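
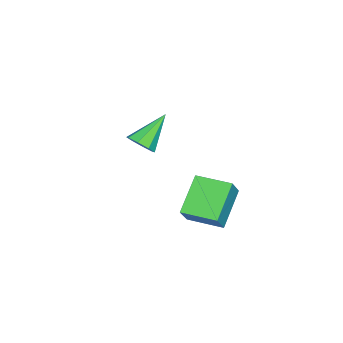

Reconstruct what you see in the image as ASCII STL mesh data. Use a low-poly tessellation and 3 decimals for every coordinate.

solid 
facet normal -0.803 0.022 0.596
outer loop
vertex 2.707 1.764 1.274
vertex 2.746 3.323 1.269
vertex 1.998 1.778 0.318
endloop
endfacet
facet normal -0.024 -1.000 0.003
outer loop
vertex 3.514 1.737 -0.809
vertex 2.707 1.764 1.274
vertex 1.998 1.778 0.318
endloop
endfacet
facet normal -0.802 0.021 0.596
outer loop
vertex 1.998 1.778 0.318
vertex 2.746 3.323 1.269
vertex 2.036 3.337 0.313
endloop
endfacet
facet normal -0.596 0.012 -0.803
outer loop
vertex 2.036 3.337 0.313
vertex 3.514 1.737 -0.809
vertex 1.998 1.778 0.318
endloop
endfacet
facet normal 0.596 -0.012 0.803
outer loop
vertex 2.707 1.764 1.274
vertex 4.262 3.282 0.142
vertex 2.746 3.323 1.269
endloop
endfacet
facet normal -0.024 -1.000 0.003
outer loop
vertex 4.224 1.723 0.147
vertex 2.707 1.764 1.274
vertex 3.514 1.737 -0.809
endloop
endfacet
facet normal 0.596 -0.012 0.803
outer loop
vertex 4.224 1.723 0.147
vertex 4.262 3.282 0.142
vertex 2.707 1.764 1.274
endloop
endfacet
facet normal 0.024 1.000 -0.004
outer loop
vertex 2.746 3.323 1.269
vertex 4.262 3.282 0.142
vertex 2.036 3.337 0.313
endloop
endfacet
facet normal -0.596 0.012 -0.803
outer loop
vertex 3.553 3.296 -0.814
vertex 3.514 1.737 -0.809
vertex 2.036 3.337 0.313
endloop
endfacet
facet normal 0.024 1.000 -0.003
outer loop
vertex 2.036 3.337 0.313
vertex 4.262 3.282 0.142
vertex 3.553 3.296 -0.814
endloop
endfacet
facet normal 0.802 -0.022 -0.596
outer loop
vertex 3.553 3.296 -0.814
vertex 4.224 1.723 0.147
vertex 3.514 1.737 -0.809
endloop
endfacet
facet normal 0.803 -0.021 -0.596
outer loop
vertex 4.262 3.282 0.142
vertex 4.224 1.723 0.147
vertex 3.553 3.296 -0.814
endloop
endfacet
facet normal 0.708 -0.312 -0.634
outer loop
vertex -0.758 -1.683 -0.504
vertex -1.187 -2.236 -0.711
vertex -1.086 -1.549 -0.936
endloop
endfacet
facet normal 0.133 0.971 0.200
outer loop
vertex -0.758 -1.683 -0.504
vertex -1.086 -1.549 -0.936
vertex -2.533 -1.644 0.491
endloop
endfacet
facet normal 0.710 -0.311 -0.632
outer loop
vertex -1.086 -1.549 -0.936
vertex -1.187 -2.236 -0.711
vertex -1.472 -1.818 -1.237
endloop
endfacet
facet normal -0.366 0.876 -0.313
outer loop
vertex -1.086 -1.549 -0.936
vertex -1.472 -1.818 -1.237
vertex -2.533 -1.644 0.491
endloop
endfacet
facet normal 0.709 -0.312 -0.632
outer loop
vertex -1.472 -1.818 -1.237
vertex -1.187 -2.236 -0.711
vertex -1.692 -2.332 -1.23
endloop
endfacet
facet normal -0.789 0.331 -0.518
outer loop
vertex -1.472 -1.818 -1.237
vertex -1.692 -2.332 -1.23
vertex -2.533 -1.644 0.491
endloop
endfacet
facet normal 0.709 -0.310 -0.633
outer loop
vertex -1.692 -2.332 -1.23
vertex -1.187 -2.236 -0.711
vertex -1.615 -2.79 -0.919
endloop
endfacet
facet normal -0.889 -0.350 -0.295
outer loop
vertex -1.692 -2.332 -1.23
vertex -1.615 -2.79 -0.919
vertex -2.533 -1.644 0.491
endloop
endfacet
facet normal 0.710 -0.311 -0.632
outer loop
vertex -1.615 -2.79 -0.919
vertex -1.187 -2.236 -0.711
vertex -1.288 -2.923 -0.486
endloop
endfacet
facet normal -0.607 -0.762 0.224
outer loop
vertex -1.615 -2.79 -0.919
vertex -1.288 -2.923 -0.486
vertex -2.533 -1.644 0.491
endloop
endfacet
facet normal 0.709 -0.311 -0.633
outer loop
vertex -1.288 -2.923 -0.486
vertex -1.187 -2.236 -0.711
vertex -0.901 -2.654 -0.185
endloop
endfacet
facet normal -0.108 -0.668 0.736
outer loop
vertex -1.288 -2.923 -0.486
vertex -0.901 -2.654 -0.185
vertex -2.533 -1.644 0.491
endloop
endfacet
facet normal 0.709 -0.312 -0.633
outer loop
vertex -0.901 -2.654 -0.185
vertex -1.187 -2.236 -0.711
vertex -0.682 -2.14 -0.193
endloop
endfacet
facet normal 0.316 -0.120 0.941
outer loop
vertex -0.901 -2.654 -0.185
vertex -0.682 -2.14 -0.193
vertex -2.533 -1.644 0.491
endloop
endfacet
facet normal 0.708 -0.313 -0.633
outer loop
vertex -0.682 -2.14 -0.193
vertex -1.187 -2.236 -0.711
vertex -0.758 -1.683 -0.504
endloop
endfacet
facet normal 0.415 0.558 0.719
outer loop
vertex -0.682 -2.14 -0.193
vertex -0.758 -1.683 -0.504
vertex -2.533 -1.644 0.491
endloop
endfacet

endsolid


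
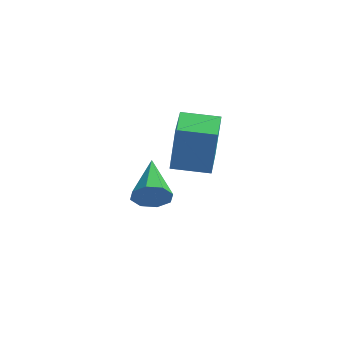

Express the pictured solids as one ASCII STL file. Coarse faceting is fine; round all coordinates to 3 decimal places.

solid 
facet normal -0.615 -0.782 0.101
outer loop
vertex -2.488 0.176 -3.112
vertex -3.48 0.952 -3.138
vertex -2.559 0.032 -4.664
endloop
endfacet
facet normal 0.788 -0.616 0.021
outer loop
vertex -1.84 0.948 -4.782
vertex -2.488 0.176 -3.112
vertex -2.559 0.032 -4.664
endloop
endfacet
facet normal -0.615 -0.782 0.101
outer loop
vertex -2.559 0.032 -4.664
vertex -3.48 0.952 -3.138
vertex -3.551 0.808 -4.69
endloop
endfacet
facet normal -0.046 -0.092 -0.995
outer loop
vertex -3.551 0.808 -4.69
vertex -1.84 0.948 -4.782
vertex -2.559 0.032 -4.664
endloop
endfacet
facet normal 0.046 0.092 0.995
outer loop
vertex -2.488 0.176 -3.112
vertex -2.761 1.868 -3.256
vertex -3.48 0.952 -3.138
endloop
endfacet
facet normal 0.788 -0.616 0.021
outer loop
vertex -1.769 1.092 -3.23
vertex -2.488 0.176 -3.112
vertex -1.84 0.948 -4.782
endloop
endfacet
facet normal 0.046 0.092 0.995
outer loop
vertex -1.769 1.092 -3.23
vertex -2.761 1.868 -3.256
vertex -2.488 0.176 -3.112
endloop
endfacet
facet normal -0.788 0.616 -0.021
outer loop
vertex -3.48 0.952 -3.138
vertex -2.761 1.868 -3.256
vertex -3.551 0.808 -4.69
endloop
endfacet
facet normal -0.046 -0.092 -0.995
outer loop
vertex -2.832 1.724 -4.808
vertex -1.84 0.948 -4.782
vertex -3.551 0.808 -4.69
endloop
endfacet
facet normal -0.788 0.616 -0.021
outer loop
vertex -3.551 0.808 -4.69
vertex -2.761 1.868 -3.256
vertex -2.832 1.724 -4.808
endloop
endfacet
facet normal 0.615 0.782 -0.101
outer loop
vertex -2.832 1.724 -4.808
vertex -1.769 1.092 -3.23
vertex -1.84 0.948 -4.782
endloop
endfacet
facet normal 0.615 0.782 -0.101
outer loop
vertex -2.761 1.868 -3.256
vertex -1.769 1.092 -3.23
vertex -2.832 1.724 -4.808
endloop
endfacet
facet normal 0.801 -0.493 -0.339
outer loop
vertex 0.447 -2.034 -3.021
vertex 0.153 -2.195 -3.482
vertex 0.483 -1.749 -3.35
endloop
endfacet
facet normal 0.291 0.707 0.644
outer loop
vertex 0.447 -2.034 -3.021
vertex 0.483 -1.749 -3.35
vertex -1.033 -1.465 -2.978
endloop
endfacet
facet normal 0.801 -0.492 -0.341
outer loop
vertex 0.483 -1.749 -3.35
vertex 0.153 -2.195 -3.482
vertex 0.325 -1.725 -3.756
endloop
endfacet
facet normal 0.181 0.983 -0.012
outer loop
vertex 0.483 -1.749 -3.35
vertex 0.325 -1.725 -3.756
vertex -1.033 -1.465 -2.978
endloop
endfacet
facet normal 0.801 -0.492 -0.341
outer loop
vertex 0.325 -1.725 -3.756
vertex 0.153 -2.195 -3.482
vertex 0.066 -1.977 -4.001
endloop
endfacet
facet normal -0.193 0.779 -0.597
outer loop
vertex 0.325 -1.725 -3.756
vertex 0.066 -1.977 -4.001
vertex -1.033 -1.465 -2.978
endloop
endfacet
facet normal 0.800 -0.493 -0.341
outer loop
vertex 0.066 -1.977 -4.001
vertex 0.153 -2.195 -3.482
vertex -0.142 -2.355 -3.942
endloop
endfacet
facet normal -0.609 0.216 -0.763
outer loop
vertex 0.066 -1.977 -4.001
vertex -0.142 -2.355 -3.942
vertex -1.033 -1.465 -2.978
endloop
endfacet
facet normal 0.800 -0.492 -0.342
outer loop
vertex -0.142 -2.355 -3.942
vertex 0.153 -2.195 -3.482
vertex -0.177 -2.64 -3.614
endloop
endfacet
facet normal -0.827 -0.377 -0.416
outer loop
vertex -0.142 -2.355 -3.942
vertex -0.177 -2.64 -3.614
vertex -1.033 -1.465 -2.978
endloop
endfacet
facet normal 0.801 -0.493 -0.341
outer loop
vertex -0.177 -2.64 -3.614
vertex 0.153 -2.195 -3.482
vertex -0.019 -2.664 -3.208
endloop
endfacet
facet normal -0.718 -0.653 0.241
outer loop
vertex -0.177 -2.64 -3.614
vertex -0.019 -2.664 -3.208
vertex -1.033 -1.465 -2.978
endloop
endfacet
facet normal 0.803 -0.492 -0.338
outer loop
vertex -0.019 -2.664 -3.208
vertex 0.153 -2.195 -3.482
vertex 0.239 -2.412 -2.962
endloop
endfacet
facet normal -0.345 -0.450 0.823
outer loop
vertex -0.019 -2.664 -3.208
vertex 0.239 -2.412 -2.962
vertex -1.033 -1.465 -2.978
endloop
endfacet
facet normal 0.801 -0.494 -0.338
outer loop
vertex 0.239 -2.412 -2.962
vertex 0.153 -2.195 -3.482
vertex 0.447 -2.034 -3.021
endloop
endfacet
facet normal 0.073 0.115 0.991
outer loop
vertex 0.239 -2.412 -2.962
vertex 0.447 -2.034 -3.021
vertex -1.033 -1.465 -2.978
endloop
endfacet

endsolid


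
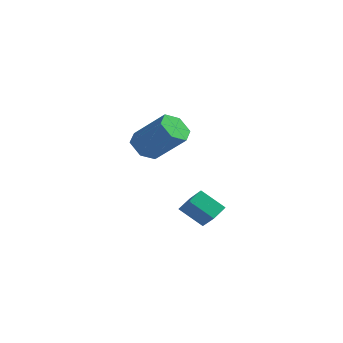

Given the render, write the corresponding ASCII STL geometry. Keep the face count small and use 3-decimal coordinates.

solid 
facet normal -0.743 -0.013 -0.669
outer loop
vertex -3.177 3.036 -1.548
vertex -3.79 3.135 -0.869
vertex -3.434 3.878 -1.279
endloop
endfacet
facet normal 0.608 0.404 -0.684
outer loop
vertex -3.177 3.036 -1.548
vertex -3.434 3.878 -1.279
vertex -1.557 3.066 -0.09
endloop
endfacet
facet normal 0.608 0.404 -0.683
outer loop
vertex -1.557 3.066 -0.09
vertex -3.434 3.878 -1.279
vertex -1.814 3.907 0.179
endloop
endfacet
facet normal 0.743 0.013 0.669
outer loop
vertex -1.557 3.066 -0.09
vertex -1.814 3.907 0.179
vertex -2.17 3.165 0.589
endloop
endfacet
facet normal -0.743 -0.014 -0.670
outer loop
vertex -3.434 3.878 -1.279
vertex -3.79 3.135 -0.869
vertex -4.047 3.977 -0.601
endloop
endfacet
facet normal 0.062 0.994 -0.089
outer loop
vertex -3.434 3.878 -1.279
vertex -4.047 3.977 -0.601
vertex -1.814 3.907 0.179
endloop
endfacet
facet normal 0.062 0.994 -0.089
outer loop
vertex -1.814 3.907 0.179
vertex -4.047 3.977 -0.601
vertex -2.427 4.006 0.858
endloop
endfacet
facet normal 0.743 0.013 0.669
outer loop
vertex -1.814 3.907 0.179
vertex -2.427 4.006 0.858
vertex -2.17 3.165 0.589
endloop
endfacet
facet normal -0.743 -0.014 -0.669
outer loop
vertex -4.047 3.977 -0.601
vertex -3.79 3.135 -0.869
vertex -4.403 3.234 -0.19
endloop
endfacet
facet normal -0.546 0.590 0.594
outer loop
vertex -4.047 3.977 -0.601
vertex -4.403 3.234 -0.19
vertex -2.427 4.006 0.858
endloop
endfacet
facet normal -0.546 0.590 0.594
outer loop
vertex -2.427 4.006 0.858
vertex -4.403 3.234 -0.19
vertex -2.783 3.264 1.268
endloop
endfacet
facet normal 0.743 0.013 0.669
outer loop
vertex -2.427 4.006 0.858
vertex -2.783 3.264 1.268
vertex -2.17 3.165 0.589
endloop
endfacet
facet normal -0.743 -0.013 -0.669
outer loop
vertex -4.403 3.234 -0.19
vertex -3.79 3.135 -0.869
vertex -4.146 2.393 -0.459
endloop
endfacet
facet normal -0.608 -0.404 0.684
outer loop
vertex -4.403 3.234 -0.19
vertex -4.146 2.393 -0.459
vertex -2.783 3.264 1.268
endloop
endfacet
facet normal -0.608 -0.404 0.684
outer loop
vertex -2.783 3.264 1.268
vertex -4.146 2.393 -0.459
vertex -2.526 2.422 0.999
endloop
endfacet
facet normal 0.743 0.013 0.669
outer loop
vertex -2.783 3.264 1.268
vertex -2.526 2.422 0.999
vertex -2.17 3.165 0.589
endloop
endfacet
facet normal -0.743 -0.013 -0.669
outer loop
vertex -4.146 2.393 -0.459
vertex -3.79 3.135 -0.869
vertex -3.533 2.294 -1.138
endloop
endfacet
facet normal -0.062 -0.994 0.089
outer loop
vertex -4.146 2.393 -0.459
vertex -3.533 2.294 -1.138
vertex -2.526 2.422 0.999
endloop
endfacet
facet normal -0.062 -0.994 0.089
outer loop
vertex -2.526 2.422 0.999
vertex -3.533 2.294 -1.138
vertex -1.913 2.323 0.321
endloop
endfacet
facet normal 0.743 0.014 0.670
outer loop
vertex -2.526 2.422 0.999
vertex -1.913 2.323 0.321
vertex -2.17 3.165 0.589
endloop
endfacet
facet normal -0.743 -0.013 -0.669
outer loop
vertex -3.533 2.294 -1.138
vertex -3.79 3.135 -0.869
vertex -3.177 3.036 -1.548
endloop
endfacet
facet normal 0.546 -0.590 -0.594
outer loop
vertex -3.533 2.294 -1.138
vertex -3.177 3.036 -1.548
vertex -1.913 2.323 0.321
endloop
endfacet
facet normal 0.546 -0.590 -0.594
outer loop
vertex -1.913 2.323 0.321
vertex -3.177 3.036 -1.548
vertex -1.557 3.066 -0.09
endloop
endfacet
facet normal 0.743 0.014 0.669
outer loop
vertex -1.913 2.323 0.321
vertex -1.557 3.066 -0.09
vertex -2.17 3.165 0.589
endloop
endfacet
facet normal -0.647 0.403 -0.647
outer loop
vertex 1.039 -2.369 -1.928
vertex 1.164 -1.57 -1.556
vertex 2.073 -2.121 -2.807
endloop
endfacet
facet normal -0.141 -0.897 -0.419
outer loop
vertex 2.856 -2.61 -2.024
vertex 1.039 -2.369 -1.928
vertex 2.073 -2.121 -2.807
endloop
endfacet
facet normal -0.646 0.404 -0.647
outer loop
vertex 2.073 -2.121 -2.807
vertex 1.164 -1.57 -1.556
vertex 2.199 -1.323 -2.435
endloop
endfacet
facet normal 0.749 0.179 -0.638
outer loop
vertex 2.199 -1.323 -2.435
vertex 2.856 -2.61 -2.024
vertex 2.073 -2.121 -2.807
endloop
endfacet
facet normal -0.749 -0.179 0.637
outer loop
vertex 1.039 -2.369 -1.928
vertex 1.947 -2.059 -0.773
vertex 1.164 -1.57 -1.556
endloop
endfacet
facet normal -0.141 -0.897 -0.418
outer loop
vertex 1.821 -2.857 -1.145
vertex 1.039 -2.369 -1.928
vertex 2.856 -2.61 -2.024
endloop
endfacet
facet normal -0.750 -0.179 0.637
outer loop
vertex 1.821 -2.857 -1.145
vertex 1.947 -2.059 -0.773
vertex 1.039 -2.369 -1.928
endloop
endfacet
facet normal 0.142 0.897 0.419
outer loop
vertex 1.164 -1.57 -1.556
vertex 1.947 -2.059 -0.773
vertex 2.199 -1.323 -2.435
endloop
endfacet
facet normal 0.750 0.179 -0.637
outer loop
vertex 2.981 -1.811 -1.652
vertex 2.856 -2.61 -2.024
vertex 2.199 -1.323 -2.435
endloop
endfacet
facet normal 0.141 0.897 0.419
outer loop
vertex 2.199 -1.323 -2.435
vertex 1.947 -2.059 -0.773
vertex 2.981 -1.811 -1.652
endloop
endfacet
facet normal 0.646 -0.403 0.648
outer loop
vertex 2.981 -1.811 -1.652
vertex 1.821 -2.857 -1.145
vertex 2.856 -2.61 -2.024
endloop
endfacet
facet normal 0.647 -0.404 0.647
outer loop
vertex 1.947 -2.059 -0.773
vertex 1.821 -2.857 -1.145
vertex 2.981 -1.811 -1.652
endloop
endfacet

endsolid


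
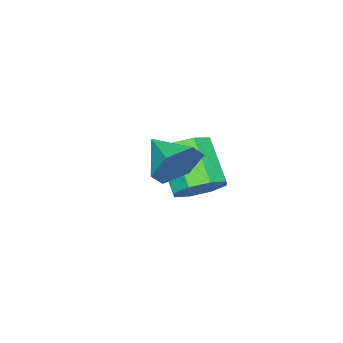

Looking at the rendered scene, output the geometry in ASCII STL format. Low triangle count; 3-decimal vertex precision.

solid 
facet normal 0.328 0.869 -0.370
outer loop
vertex 0.137 2.028 2.808
vertex -0.579 1.995 2.096
vertex -0.768 2.443 2.981
endloop
endfacet
facet normal 0.099 -0.192 0.977
outer loop
vertex 0.137 2.028 2.808
vertex -0.768 2.443 2.981
vertex -1.081 0.665 2.664
endloop
endfacet
facet normal 0.327 0.869 -0.370
outer loop
vertex -0.768 2.443 2.981
vertex -0.579 1.995 2.096
vertex -1.484 2.41 2.27
endloop
endfacet
facet normal -0.705 -0.002 0.710
outer loop
vertex -0.768 2.443 2.981
vertex -1.484 2.41 2.27
vertex -1.081 0.665 2.664
endloop
endfacet
facet normal 0.327 0.869 -0.371
outer loop
vertex -1.484 2.41 2.27
vertex -0.579 1.995 2.096
vertex -1.295 1.961 1.385
endloop
endfacet
facet normal -0.967 -0.242 -0.084
outer loop
vertex -1.484 2.41 2.27
vertex -1.295 1.961 1.385
vertex -1.081 0.665 2.664
endloop
endfacet
facet normal 0.327 0.869 -0.371
outer loop
vertex -1.295 1.961 1.385
vertex -0.579 1.995 2.096
vertex -0.391 1.546 1.211
endloop
endfacet
facet normal -0.425 -0.670 -0.608
outer loop
vertex -1.295 1.961 1.385
vertex -0.391 1.546 1.211
vertex -1.081 0.665 2.664
endloop
endfacet
facet normal 0.328 0.869 -0.371
outer loop
vertex -0.391 1.546 1.211
vertex -0.579 1.995 2.096
vertex 0.325 1.58 1.923
endloop
endfacet
facet normal 0.380 -0.860 -0.341
outer loop
vertex -0.391 1.546 1.211
vertex 0.325 1.58 1.923
vertex -1.081 0.665 2.664
endloop
endfacet
facet normal 0.328 0.869 -0.370
outer loop
vertex 0.325 1.58 1.923
vertex -0.579 1.995 2.096
vertex 0.137 2.028 2.808
endloop
endfacet
facet normal 0.642 -0.621 0.451
outer loop
vertex 0.325 1.58 1.923
vertex 0.137 2.028 2.808
vertex -1.081 0.665 2.664
endloop
endfacet
facet normal 0.412 0.591 -0.693
outer loop
vertex -2.697 1.056 -0.303
vertex -3.52 0.988 -0.85
vertex -3.2 1.599 -0.139
endloop
endfacet
facet normal 0.624 0.371 0.688
outer loop
vertex -2.697 1.056 -0.303
vertex -3.2 1.599 -0.139
vertex -3.517 -0.121 1.076
endloop
endfacet
facet normal 0.625 0.370 0.687
outer loop
vertex -3.517 -0.121 1.076
vertex -3.2 1.599 -0.139
vertex -4.02 0.422 1.241
endloop
endfacet
facet normal -0.412 -0.592 0.693
outer loop
vertex -3.517 -0.121 1.076
vertex -4.02 0.422 1.241
vertex -4.34 -0.188 0.53
endloop
endfacet
facet normal 0.412 0.591 -0.693
outer loop
vertex -3.2 1.599 -0.139
vertex -3.52 0.988 -0.85
vertex -3.89 1.784 -0.391
endloop
endfacet
facet normal -0.027 0.769 0.639
outer loop
vertex -3.2 1.599 -0.139
vertex -3.89 1.784 -0.391
vertex -4.02 0.422 1.241
endloop
endfacet
facet normal -0.028 0.769 0.639
outer loop
vertex -4.02 0.422 1.241
vertex -3.89 1.784 -0.391
vertex -4.71 0.607 0.988
endloop
endfacet
facet normal -0.413 -0.591 0.693
outer loop
vertex -4.02 0.422 1.241
vertex -4.71 0.607 0.988
vertex -4.34 -0.188 0.53
endloop
endfacet
facet normal 0.412 0.591 -0.693
outer loop
vertex -3.89 1.784 -0.391
vertex -3.52 0.988 -0.85
vertex -4.363 1.503 -0.912
endloop
endfacet
facet normal -0.664 0.716 0.216
outer loop
vertex -3.89 1.784 -0.391
vertex -4.363 1.503 -0.912
vertex -4.71 0.607 0.988
endloop
endfacet
facet normal -0.664 0.716 0.216
outer loop
vertex -4.71 0.607 0.988
vertex -4.363 1.503 -0.912
vertex -5.183 0.326 0.467
endloop
endfacet
facet normal -0.412 -0.591 0.693
outer loop
vertex -4.71 0.607 0.988
vertex -5.183 0.326 0.467
vertex -4.34 -0.188 0.53
endloop
endfacet
facet normal 0.412 0.591 -0.694
outer loop
vertex -4.363 1.503 -0.912
vertex -3.52 0.988 -0.85
vertex -4.343 0.921 -1.396
endloop
endfacet
facet normal -0.911 0.245 -0.332
outer loop
vertex -4.363 1.503 -0.912
vertex -4.343 0.921 -1.396
vertex -5.183 0.326 0.467
endloop
endfacet
facet normal -0.911 0.245 -0.332
outer loop
vertex -5.183 0.326 0.467
vertex -4.343 0.921 -1.396
vertex -5.163 -0.256 -0.017
endloop
endfacet
facet normal -0.412 -0.591 0.694
outer loop
vertex -5.183 0.326 0.467
vertex -5.163 -0.256 -0.017
vertex -4.34 -0.188 0.53
endloop
endfacet
facet normal 0.412 0.592 -0.693
outer loop
vertex -4.343 0.921 -1.396
vertex -3.52 0.988 -0.85
vertex -3.84 0.378 -1.561
endloop
endfacet
facet normal -0.625 -0.370 -0.687
outer loop
vertex -4.343 0.921 -1.396
vertex -3.84 0.378 -1.561
vertex -5.163 -0.256 -0.017
endloop
endfacet
facet normal -0.624 -0.371 -0.687
outer loop
vertex -5.163 -0.256 -0.017
vertex -3.84 0.378 -1.561
vertex -4.66 -0.799 -0.181
endloop
endfacet
facet normal -0.412 -0.591 0.693
outer loop
vertex -5.163 -0.256 -0.017
vertex -4.66 -0.799 -0.181
vertex -4.34 -0.188 0.53
endloop
endfacet
facet normal 0.413 0.591 -0.693
outer loop
vertex -3.84 0.378 -1.561
vertex -3.52 0.988 -0.85
vertex -3.15 0.193 -1.308
endloop
endfacet
facet normal 0.028 -0.769 -0.639
outer loop
vertex -3.84 0.378 -1.561
vertex -3.15 0.193 -1.308
vertex -4.66 -0.799 -0.181
endloop
endfacet
facet normal 0.028 -0.768 -0.639
outer loop
vertex -4.66 -0.799 -0.181
vertex -3.15 0.193 -1.308
vertex -3.97 -0.984 0.071
endloop
endfacet
facet normal -0.412 -0.591 0.693
outer loop
vertex -4.66 -0.799 -0.181
vertex -3.97 -0.984 0.071
vertex -4.34 -0.188 0.53
endloop
endfacet
facet normal 0.412 0.591 -0.693
outer loop
vertex -3.15 0.193 -1.308
vertex -3.52 0.988 -0.85
vertex -2.677 0.474 -0.787
endloop
endfacet
facet normal 0.664 -0.716 -0.216
outer loop
vertex -3.15 0.193 -1.308
vertex -2.677 0.474 -0.787
vertex -3.97 -0.984 0.071
endloop
endfacet
facet normal 0.664 -0.716 -0.216
outer loop
vertex -3.97 -0.984 0.071
vertex -2.677 0.474 -0.787
vertex -3.497 -0.703 0.592
endloop
endfacet
facet normal -0.412 -0.591 0.693
outer loop
vertex -3.97 -0.984 0.071
vertex -3.497 -0.703 0.592
vertex -4.34 -0.188 0.53
endloop
endfacet
facet normal 0.412 0.591 -0.694
outer loop
vertex -2.677 0.474 -0.787
vertex -3.52 0.988 -0.85
vertex -2.697 1.056 -0.303
endloop
endfacet
facet normal 0.911 -0.245 0.332
outer loop
vertex -2.677 0.474 -0.787
vertex -2.697 1.056 -0.303
vertex -3.497 -0.703 0.592
endloop
endfacet
facet normal 0.911 -0.245 0.332
outer loop
vertex -3.497 -0.703 0.592
vertex -2.697 1.056 -0.303
vertex -3.517 -0.121 1.076
endloop
endfacet
facet normal -0.412 -0.591 0.694
outer loop
vertex -3.497 -0.703 0.592
vertex -3.517 -0.121 1.076
vertex -4.34 -0.188 0.53
endloop
endfacet

endsolid


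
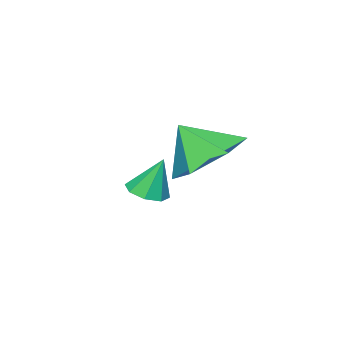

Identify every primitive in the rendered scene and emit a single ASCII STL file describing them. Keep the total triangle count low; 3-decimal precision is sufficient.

solid 
facet normal 0.170 -0.305 -0.937
outer loop
vertex -0.576 1.788 -2.101
vertex -1.026 1.472 -2.08
vertex -0.922 1.991 -2.23
endloop
endfacet
facet normal 0.424 0.874 0.238
outer loop
vertex -0.576 1.788 -2.101
vertex -0.922 1.991 -2.23
vertex -1.214 1.808 -1.04
endloop
endfacet
facet normal 0.168 -0.305 -0.938
outer loop
vertex -0.922 1.991 -2.23
vertex -1.026 1.472 -2.08
vertex -1.329 1.89 -2.27
endloop
endfacet
facet normal -0.248 0.965 0.088
outer loop
vertex -0.922 1.991 -2.23
vertex -1.329 1.89 -2.27
vertex -1.214 1.808 -1.04
endloop
endfacet
facet normal 0.171 -0.303 -0.938
outer loop
vertex -1.329 1.89 -2.27
vertex -1.026 1.472 -2.08
vertex -1.558 1.544 -2.2
endloop
endfacet
facet normal -0.818 0.564 0.114
outer loop
vertex -1.329 1.89 -2.27
vertex -1.558 1.544 -2.2
vertex -1.214 1.808 -1.04
endloop
endfacet
facet normal 0.171 -0.301 -0.938
outer loop
vertex -1.558 1.544 -2.2
vertex -1.026 1.472 -2.08
vertex -1.475 1.155 -2.06
endloop
endfacet
facet normal -0.949 -0.093 0.303
outer loop
vertex -1.558 1.544 -2.2
vertex -1.475 1.155 -2.06
vertex -1.214 1.808 -1.04
endloop
endfacet
facet normal 0.173 -0.304 -0.937
outer loop
vertex -1.475 1.155 -2.06
vertex -1.026 1.472 -2.08
vertex -1.13 0.953 -1.931
endloop
endfacet
facet normal -0.566 -0.621 0.542
outer loop
vertex -1.475 1.155 -2.06
vertex -1.13 0.953 -1.931
vertex -1.214 1.808 -1.04
endloop
endfacet
facet normal 0.170 -0.303 -0.938
outer loop
vertex -1.13 0.953 -1.931
vertex -1.026 1.472 -2.08
vertex -0.723 1.054 -1.89
endloop
endfacet
facet normal 0.107 -0.712 0.694
outer loop
vertex -1.13 0.953 -1.931
vertex -0.723 1.054 -1.89
vertex -1.214 1.808 -1.04
endloop
endfacet
facet normal 0.169 -0.304 -0.938
outer loop
vertex -0.723 1.054 -1.89
vertex -1.026 1.472 -2.08
vertex -0.494 1.4 -1.961
endloop
endfacet
facet normal 0.677 -0.311 0.667
outer loop
vertex -0.723 1.054 -1.89
vertex -0.494 1.4 -1.961
vertex -1.214 1.808 -1.04
endloop
endfacet
facet normal 0.169 -0.303 -0.938
outer loop
vertex -0.494 1.4 -1.961
vertex -1.026 1.472 -2.08
vertex -0.576 1.788 -2.101
endloop
endfacet
facet normal 0.808 0.344 0.479
outer loop
vertex -0.494 1.4 -1.961
vertex -0.576 1.788 -2.101
vertex -1.214 1.808 -1.04
endloop
endfacet
facet normal -0.233 0.571 -0.788
outer loop
vertex 0.556 4.102 -0.332
vertex -0.405 3.841 -0.237
vertex -0.056 4.646 0.243
endloop
endfacet
facet normal 0.745 0.152 0.649
outer loop
vertex 0.556 4.102 -0.332
vertex -0.056 4.646 0.243
vertex -0.135 3.179 0.677
endloop
endfacet
facet normal -0.233 0.571 -0.787
outer loop
vertex -0.056 4.646 0.243
vertex -0.405 3.841 -0.237
vertex -1.016 4.385 0.338
endloop
endfacet
facet normal 0.018 0.283 0.959
outer loop
vertex -0.056 4.646 0.243
vertex -1.016 4.385 0.338
vertex -0.135 3.179 0.677
endloop
endfacet
facet normal -0.233 0.571 -0.787
outer loop
vertex -1.016 4.385 0.338
vertex -0.405 3.841 -0.237
vertex -1.366 3.58 -0.142
endloop
endfacet
facet normal -0.588 -0.210 0.781
outer loop
vertex -1.016 4.385 0.338
vertex -1.366 3.58 -0.142
vertex -0.135 3.179 0.677
endloop
endfacet
facet normal -0.233 0.571 -0.788
outer loop
vertex -1.366 3.58 -0.142
vertex -0.405 3.841 -0.237
vertex -0.754 3.036 -0.717
endloop
endfacet
facet normal -0.467 -0.835 0.293
outer loop
vertex -1.366 3.58 -0.142
vertex -0.754 3.036 -0.717
vertex -0.135 3.179 0.677
endloop
endfacet
facet normal -0.232 0.570 -0.788
outer loop
vertex -0.754 3.036 -0.717
vertex -0.405 3.841 -0.237
vertex 0.206 3.297 -0.811
endloop
endfacet
facet normal 0.261 -0.965 -0.017
outer loop
vertex -0.754 3.036 -0.717
vertex 0.206 3.297 -0.811
vertex -0.135 3.179 0.677
endloop
endfacet
facet normal -0.233 0.570 -0.788
outer loop
vertex 0.206 3.297 -0.811
vertex -0.405 3.841 -0.237
vertex 0.556 4.102 -0.332
endloop
endfacet
facet normal 0.866 -0.473 0.161
outer loop
vertex 0.206 3.297 -0.811
vertex 0.556 4.102 -0.332
vertex -0.135 3.179 0.677
endloop
endfacet

endsolid


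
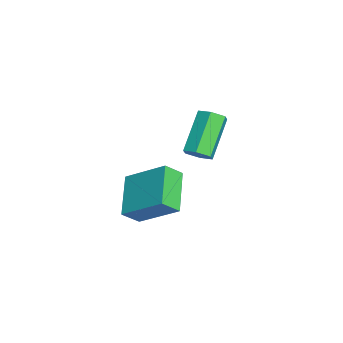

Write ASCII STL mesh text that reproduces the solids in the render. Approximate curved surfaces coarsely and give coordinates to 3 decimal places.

solid 
facet normal 0.661 -0.310 -0.683
outer loop
vertex 0.756 -1.037 0.59
vertex 0.351 -0.946 0.157
vertex 0.724 -0.504 0.317
endloop
endfacet
facet normal 0.749 0.337 0.571
outer loop
vertex 0.756 -1.037 0.59
vertex 0.724 -0.504 0.317
vertex -0.506 -0.445 1.896
endloop
endfacet
facet normal 0.748 0.338 0.570
outer loop
vertex -0.506 -0.445 1.896
vertex 0.724 -0.504 0.317
vertex -0.538 0.088 1.622
endloop
endfacet
facet normal -0.660 0.312 0.683
outer loop
vertex -0.506 -0.445 1.896
vertex -0.538 0.088 1.622
vertex -0.911 -0.354 1.463
endloop
endfacet
facet normal 0.660 -0.310 -0.684
outer loop
vertex 0.724 -0.504 0.317
vertex 0.351 -0.946 0.157
vertex 0.318 -0.413 -0.116
endloop
endfacet
facet normal 0.327 0.939 -0.109
outer loop
vertex 0.724 -0.504 0.317
vertex 0.318 -0.413 -0.116
vertex -0.538 0.088 1.622
endloop
endfacet
facet normal 0.327 0.939 -0.109
outer loop
vertex -0.538 0.088 1.622
vertex 0.318 -0.413 -0.116
vertex -0.944 0.179 1.189
endloop
endfacet
facet normal -0.660 0.311 0.684
outer loop
vertex -0.538 0.088 1.622
vertex -0.944 0.179 1.189
vertex -0.911 -0.354 1.463
endloop
endfacet
facet normal 0.661 -0.309 -0.683
outer loop
vertex 0.318 -0.413 -0.116
vertex 0.351 -0.946 0.157
vertex -0.054 -0.855 -0.276
endloop
endfacet
facet normal -0.421 0.601 -0.680
outer loop
vertex 0.318 -0.413 -0.116
vertex -0.054 -0.855 -0.276
vertex -0.944 0.179 1.189
endloop
endfacet
facet normal -0.422 0.600 -0.680
outer loop
vertex -0.944 0.179 1.189
vertex -0.054 -0.855 -0.276
vertex -1.316 -0.263 1.03
endloop
endfacet
facet normal -0.661 0.310 0.683
outer loop
vertex -0.944 0.179 1.189
vertex -1.316 -0.263 1.03
vertex -0.911 -0.354 1.463
endloop
endfacet
facet normal 0.660 -0.312 -0.683
outer loop
vertex -0.054 -0.855 -0.276
vertex 0.351 -0.946 0.157
vertex -0.022 -1.388 -0.002
endloop
endfacet
facet normal -0.749 -0.338 -0.570
outer loop
vertex -0.054 -0.855 -0.276
vertex -0.022 -1.388 -0.002
vertex -1.316 -0.263 1.03
endloop
endfacet
facet normal -0.749 -0.337 -0.571
outer loop
vertex -1.316 -0.263 1.03
vertex -0.022 -1.388 -0.002
vertex -1.284 -0.796 1.303
endloop
endfacet
facet normal -0.661 0.310 0.683
outer loop
vertex -1.316 -0.263 1.03
vertex -1.284 -0.796 1.303
vertex -0.911 -0.354 1.463
endloop
endfacet
facet normal 0.660 -0.311 -0.684
outer loop
vertex -0.022 -1.388 -0.002
vertex 0.351 -0.946 0.157
vertex 0.384 -1.479 0.431
endloop
endfacet
facet normal -0.327 -0.939 0.109
outer loop
vertex -0.022 -1.388 -0.002
vertex 0.384 -1.479 0.431
vertex -1.284 -0.796 1.303
endloop
endfacet
facet normal -0.327 -0.939 0.109
outer loop
vertex -1.284 -0.796 1.303
vertex 0.384 -1.479 0.431
vertex -0.878 -0.887 1.736
endloop
endfacet
facet normal -0.660 0.310 0.684
outer loop
vertex -1.284 -0.796 1.303
vertex -0.878 -0.887 1.736
vertex -0.911 -0.354 1.463
endloop
endfacet
facet normal 0.661 -0.310 -0.683
outer loop
vertex 0.384 -1.479 0.431
vertex 0.351 -0.946 0.157
vertex 0.756 -1.037 0.59
endloop
endfacet
facet normal 0.422 -0.600 0.680
outer loop
vertex 0.384 -1.479 0.431
vertex 0.756 -1.037 0.59
vertex -0.878 -0.887 1.736
endloop
endfacet
facet normal 0.421 -0.601 0.679
outer loop
vertex -0.878 -0.887 1.736
vertex 0.756 -1.037 0.59
vertex -0.506 -0.445 1.896
endloop
endfacet
facet normal -0.661 0.309 0.683
outer loop
vertex -0.878 -0.887 1.736
vertex -0.506 -0.445 1.896
vertex -0.911 -0.354 1.463
endloop
endfacet
facet normal -0.872 0.090 0.482
outer loop
vertex 2.354 -3.588 0.468
vertex 3.092 -2.208 1.546
vertex 2.085 -2.974 -0.133
endloop
endfacet
facet normal -0.388 -0.726 -0.568
outer loop
vertex 3.628 -3.132 -0.986
vertex 2.354 -3.588 0.468
vertex 2.085 -2.974 -0.133
endloop
endfacet
facet normal -0.872 0.089 0.482
outer loop
vertex 2.085 -2.974 -0.133
vertex 3.092 -2.208 1.546
vertex 2.823 -1.595 0.946
endloop
endfacet
facet normal -0.299 0.682 -0.667
outer loop
vertex 2.823 -1.595 0.946
vertex 3.628 -3.132 -0.986
vertex 2.085 -2.974 -0.133
endloop
endfacet
facet normal 0.299 -0.682 0.668
outer loop
vertex 2.354 -3.588 0.468
vertex 4.635 -2.366 0.693
vertex 3.092 -2.208 1.546
endloop
endfacet
facet normal -0.388 -0.726 -0.568
outer loop
vertex 3.897 -3.745 -0.386
vertex 2.354 -3.588 0.468
vertex 3.628 -3.132 -0.986
endloop
endfacet
facet normal 0.300 -0.682 0.667
outer loop
vertex 3.897 -3.745 -0.386
vertex 4.635 -2.366 0.693
vertex 2.354 -3.588 0.468
endloop
endfacet
facet normal 0.388 0.726 0.568
outer loop
vertex 3.092 -2.208 1.546
vertex 4.635 -2.366 0.693
vertex 2.823 -1.595 0.946
endloop
endfacet
facet normal -0.300 0.682 -0.667
outer loop
vertex 4.366 -1.752 0.092
vertex 3.628 -3.132 -0.986
vertex 2.823 -1.595 0.946
endloop
endfacet
facet normal 0.388 0.726 0.568
outer loop
vertex 2.823 -1.595 0.946
vertex 4.635 -2.366 0.693
vertex 4.366 -1.752 0.092
endloop
endfacet
facet normal 0.872 -0.089 -0.482
outer loop
vertex 4.366 -1.752 0.092
vertex 3.897 -3.745 -0.386
vertex 3.628 -3.132 -0.986
endloop
endfacet
facet normal 0.872 -0.090 -0.482
outer loop
vertex 4.635 -2.366 0.693
vertex 3.897 -3.745 -0.386
vertex 4.366 -1.752 0.092
endloop
endfacet

endsolid


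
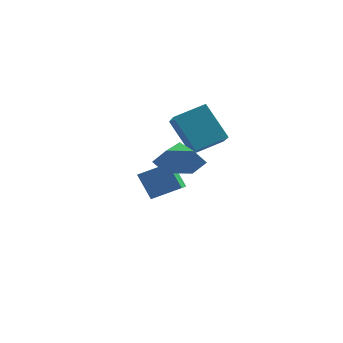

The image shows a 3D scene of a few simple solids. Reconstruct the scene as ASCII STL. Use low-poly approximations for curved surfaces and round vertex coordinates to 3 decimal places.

solid 
facet normal -0.507 0.356 0.785
outer loop
vertex -1.209 0.835 -0.546
vertex -1.343 2.189 -1.247
vertex -2.29 0.457 -1.072
endloop
endfacet
facet normal 0.086 -0.885 0.458
outer loop
vertex -1.657 0.011 -2.053
vertex -1.209 0.835 -0.546
vertex -2.29 0.457 -1.072
endloop
endfacet
facet normal -0.506 0.356 0.785
outer loop
vertex -2.29 0.457 -1.072
vertex -1.343 2.189 -1.247
vertex -2.424 1.81 -1.772
endloop
endfacet
facet normal -0.858 -0.301 -0.417
outer loop
vertex -2.424 1.81 -1.772
vertex -1.657 0.011 -2.053
vertex -2.29 0.457 -1.072
endloop
endfacet
facet normal 0.858 0.301 0.417
outer loop
vertex -1.209 0.835 -0.546
vertex -0.71 1.743 -2.228
vertex -1.343 2.189 -1.247
endloop
endfacet
facet normal 0.088 -0.885 0.458
outer loop
vertex -0.576 0.39 -1.528
vertex -1.209 0.835 -0.546
vertex -1.657 0.011 -2.053
endloop
endfacet
facet normal 0.858 0.301 0.417
outer loop
vertex -0.576 0.39 -1.528
vertex -0.71 1.743 -2.228
vertex -1.209 0.835 -0.546
endloop
endfacet
facet normal -0.087 0.884 -0.458
outer loop
vertex -1.343 2.189 -1.247
vertex -0.71 1.743 -2.228
vertex -2.424 1.81 -1.772
endloop
endfacet
facet normal -0.858 -0.301 -0.417
outer loop
vertex -1.791 1.365 -2.754
vertex -1.657 0.011 -2.053
vertex -2.424 1.81 -1.772
endloop
endfacet
facet normal -0.087 0.885 -0.457
outer loop
vertex -2.424 1.81 -1.772
vertex -0.71 1.743 -2.228
vertex -1.791 1.365 -2.754
endloop
endfacet
facet normal 0.506 -0.356 -0.785
outer loop
vertex -1.791 1.365 -2.754
vertex -0.576 0.39 -1.528
vertex -1.657 0.011 -2.053
endloop
endfacet
facet normal 0.507 -0.356 -0.785
outer loop
vertex -0.71 1.743 -2.228
vertex -0.576 0.39 -1.528
vertex -1.791 1.365 -2.754
endloop
endfacet
facet normal -0.564 0.364 0.742
outer loop
vertex -0.592 -0.912 2.898
vertex 0.447 -0.184 3.331
vertex -0.977 0.11 2.104
endloop
endfacet
facet normal -0.775 -0.543 -0.323
outer loop
vertex -0.007 -0.516 0.829
vertex -0.592 -0.912 2.898
vertex -0.977 0.11 2.104
endloop
endfacet
facet normal -0.564 0.364 0.742
outer loop
vertex -0.977 0.11 2.104
vertex 0.447 -0.184 3.331
vertex 0.062 0.838 2.537
endloop
endfacet
facet normal -0.285 0.757 -0.588
outer loop
vertex 0.062 0.838 2.537
vertex -0.007 -0.516 0.829
vertex -0.977 0.11 2.104
endloop
endfacet
facet normal 0.285 -0.757 0.588
outer loop
vertex -0.592 -0.912 2.898
vertex 1.417 -0.81 2.056
vertex 0.447 -0.184 3.331
endloop
endfacet
facet normal -0.775 -0.543 -0.323
outer loop
vertex 0.378 -1.538 1.623
vertex -0.592 -0.912 2.898
vertex -0.007 -0.516 0.829
endloop
endfacet
facet normal 0.285 -0.757 0.588
outer loop
vertex 0.378 -1.538 1.623
vertex 1.417 -0.81 2.056
vertex -0.592 -0.912 2.898
endloop
endfacet
facet normal 0.775 0.543 0.323
outer loop
vertex 0.447 -0.184 3.331
vertex 1.417 -0.81 2.056
vertex 0.062 0.838 2.537
endloop
endfacet
facet normal -0.285 0.757 -0.588
outer loop
vertex 1.032 0.212 1.262
vertex -0.007 -0.516 0.829
vertex 0.062 0.838 2.537
endloop
endfacet
facet normal 0.775 0.543 0.323
outer loop
vertex 0.062 0.838 2.537
vertex 1.417 -0.81 2.056
vertex 1.032 0.212 1.262
endloop
endfacet
facet normal 0.564 -0.364 -0.742
outer loop
vertex 1.032 0.212 1.262
vertex 0.378 -1.538 1.623
vertex -0.007 -0.516 0.829
endloop
endfacet
facet normal 0.564 -0.364 -0.742
outer loop
vertex 1.417 -0.81 2.056
vertex 0.378 -1.538 1.623
vertex 1.032 0.212 1.262
endloop
endfacet
facet normal 0.197 -0.893 -0.406
outer loop
vertex 0.763 -3.64 2.784
vertex 0.218 -3.426 2.049
vertex 1.134 -3.216 2.031
endloop
endfacet
facet normal 0.601 0.533 0.596
outer loop
vertex 0.763 -3.64 2.784
vertex 1.134 -3.216 2.031
vertex 0.002 -2.454 2.491
endloop
endfacet
facet normal 0.197 -0.892 -0.406
outer loop
vertex 1.134 -3.216 2.031
vertex 0.218 -3.426 2.049
vertex 0.588 -3.002 1.296
endloop
endfacet
facet normal 0.515 0.847 -0.136
outer loop
vertex 1.134 -3.216 2.031
vertex 0.588 -3.002 1.296
vertex 0.002 -2.454 2.491
endloop
endfacet
facet normal 0.197 -0.892 -0.406
outer loop
vertex 0.588 -3.002 1.296
vertex 0.218 -3.426 2.049
vertex -0.328 -3.212 1.314
endloop
endfacet
facet normal -0.204 0.848 -0.489
outer loop
vertex 0.588 -3.002 1.296
vertex -0.328 -3.212 1.314
vertex 0.002 -2.454 2.491
endloop
endfacet
facet normal 0.198 -0.892 -0.407
outer loop
vertex -0.328 -3.212 1.314
vertex 0.218 -3.426 2.049
vertex -0.698 -3.637 2.066
endloop
endfacet
facet normal -0.838 0.535 -0.110
outer loop
vertex -0.328 -3.212 1.314
vertex -0.698 -3.637 2.066
vertex 0.002 -2.454 2.491
endloop
endfacet
facet normal 0.198 -0.892 -0.406
outer loop
vertex -0.698 -3.637 2.066
vertex 0.218 -3.426 2.049
vertex -0.153 -3.851 2.801
endloop
endfacet
facet normal -0.751 0.221 0.622
outer loop
vertex -0.698 -3.637 2.066
vertex -0.153 -3.851 2.801
vertex 0.002 -2.454 2.491
endloop
endfacet
facet normal 0.198 -0.892 -0.406
outer loop
vertex -0.153 -3.851 2.801
vertex 0.218 -3.426 2.049
vertex 0.763 -3.64 2.784
endloop
endfacet
facet normal -0.033 0.220 0.975
outer loop
vertex -0.153 -3.851 2.801
vertex 0.763 -3.64 2.784
vertex 0.002 -2.454 2.491
endloop
endfacet

endsolid


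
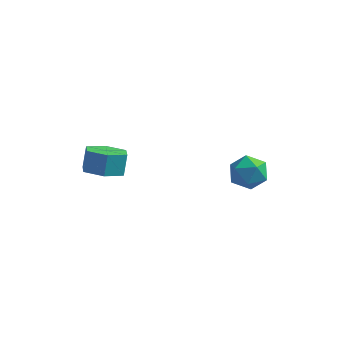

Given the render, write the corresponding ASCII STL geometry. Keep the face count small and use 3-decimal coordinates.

solid 
facet normal 0.066 0.822 0.566
outer loop
vertex 2.692 2.408 -0.652
vertex 2.693 1.817 0.206
vertex 3.592 2.064 -0.258
endloop
endfacet
facet normal 0.382 0.922 -0.067
outer loop
vertex 2.692 2.408 -0.652
vertex 3.592 2.064 -0.258
vertex 3.436 2.054 -1.287
endloop
endfacet
facet normal -0.105 0.811 -0.576
outer loop
vertex 2.692 2.408 -0.652
vertex 3.436 2.054 -1.287
vertex 2.441 1.802 -1.46
endloop
endfacet
facet normal -0.722 0.642 -0.257
outer loop
vertex 2.692 2.408 -0.652
vertex 2.441 1.802 -1.46
vertex 1.982 1.655 -0.537
endloop
endfacet
facet normal -0.616 0.649 0.448
outer loop
vertex 2.692 2.408 -0.652
vertex 1.982 1.655 -0.537
vertex 2.693 1.817 0.206
endloop
endfacet
facet normal 0.892 0.430 -0.139
outer loop
vertex 3.436 2.054 -1.287
vertex 3.592 2.064 -0.258
vertex 3.898 1.245 -0.823
endloop
endfacet
facet normal 0.383 0.267 0.884
outer loop
vertex 3.592 2.064 -0.258
vertex 2.693 1.817 0.206
vertex 3.439 1.098 0.1
endloop
endfacet
facet normal -0.721 -0.014 0.693
outer loop
vertex 2.693 1.817 0.206
vertex 1.982 1.655 -0.537
vertex 2.444 0.846 -0.073
endloop
endfacet
facet normal -0.894 -0.025 -0.448
outer loop
vertex 1.982 1.655 -0.537
vertex 2.441 1.802 -1.46
vertex 2.288 0.836 -1.102
endloop
endfacet
facet normal 0.104 0.250 -0.963
outer loop
vertex 2.441 1.802 -1.46
vertex 3.436 2.054 -1.287
vertex 3.187 1.083 -1.566
endloop
endfacet
facet normal 0.722 -0.642 0.257
outer loop
vertex 3.188 0.492 -0.708
vertex 3.898 1.245 -0.823
vertex 3.439 1.098 0.1
endloop
endfacet
facet normal 0.105 -0.811 0.576
outer loop
vertex 3.188 0.492 -0.708
vertex 3.439 1.098 0.1
vertex 2.444 0.846 -0.073
endloop
endfacet
facet normal -0.382 -0.922 0.067
outer loop
vertex 3.188 0.492 -0.708
vertex 2.444 0.846 -0.073
vertex 2.288 0.836 -1.102
endloop
endfacet
facet normal -0.066 -0.822 -0.566
outer loop
vertex 3.188 0.492 -0.708
vertex 2.288 0.836 -1.102
vertex 3.187 1.083 -1.566
endloop
endfacet
facet normal 0.616 -0.649 -0.448
outer loop
vertex 3.188 0.492 -0.708
vertex 3.187 1.083 -1.566
vertex 3.898 1.245 -0.823
endloop
endfacet
facet normal 0.894 0.025 0.448
outer loop
vertex 3.439 1.098 0.1
vertex 3.898 1.245 -0.823
vertex 3.592 2.064 -0.258
endloop
endfacet
facet normal -0.104 -0.250 0.963
outer loop
vertex 2.444 0.846 -0.073
vertex 3.439 1.098 0.1
vertex 2.693 1.817 0.206
endloop
endfacet
facet normal -0.892 -0.430 0.139
outer loop
vertex 2.288 0.836 -1.102
vertex 2.444 0.846 -0.073
vertex 1.982 1.655 -0.537
endloop
endfacet
facet normal -0.383 -0.267 -0.884
outer loop
vertex 3.187 1.083 -1.566
vertex 2.288 0.836 -1.102
vertex 2.441 1.802 -1.46
endloop
endfacet
facet normal 0.721 0.014 -0.693
outer loop
vertex 3.898 1.245 -0.823
vertex 3.187 1.083 -1.566
vertex 3.436 2.054 -1.287
endloop
endfacet
facet normal 0.011 -0.450 -0.893
outer loop
vertex -1.695 -2.699 1.109
vertex -2.743 -2.564 1.028
vertex -2.083 -1.82 0.661
endloop
endfacet
facet normal 0.931 0.331 -0.156
outer loop
vertex -1.695 -2.699 1.109
vertex -2.083 -1.82 0.661
vertex -1.708 -2.171 2.154
endloop
endfacet
facet normal 0.930 0.332 -0.156
outer loop
vertex -1.708 -2.171 2.154
vertex -2.083 -1.82 0.661
vertex -2.096 -1.293 1.705
endloop
endfacet
facet normal -0.012 0.451 0.892
outer loop
vertex -1.708 -2.171 2.154
vertex -2.096 -1.293 1.705
vertex -2.757 -2.036 2.072
endloop
endfacet
facet normal 0.012 -0.451 -0.893
outer loop
vertex -2.083 -1.82 0.661
vertex -2.743 -2.564 1.028
vertex -3.131 -1.685 0.579
endloop
endfacet
facet normal 0.149 0.884 -0.444
outer loop
vertex -2.083 -1.82 0.661
vertex -3.131 -1.685 0.579
vertex -2.096 -1.293 1.705
endloop
endfacet
facet normal 0.148 0.884 -0.444
outer loop
vertex -2.096 -1.293 1.705
vertex -3.131 -1.685 0.579
vertex -3.145 -1.158 1.623
endloop
endfacet
facet normal -0.012 0.451 0.892
outer loop
vertex -2.096 -1.293 1.705
vertex -3.145 -1.158 1.623
vertex -2.757 -2.036 2.072
endloop
endfacet
facet normal 0.012 -0.451 -0.893
outer loop
vertex -3.131 -1.685 0.579
vertex -2.743 -2.564 1.028
vertex -3.792 -2.429 0.946
endloop
endfacet
facet normal -0.782 0.552 -0.289
outer loop
vertex -3.131 -1.685 0.579
vertex -3.792 -2.429 0.946
vertex -3.145 -1.158 1.623
endloop
endfacet
facet normal -0.782 0.552 -0.289
outer loop
vertex -3.145 -1.158 1.623
vertex -3.792 -2.429 0.946
vertex -3.805 -1.901 1.991
endloop
endfacet
facet normal -0.011 0.451 0.892
outer loop
vertex -3.145 -1.158 1.623
vertex -3.805 -1.901 1.991
vertex -2.757 -2.036 2.072
endloop
endfacet
facet normal 0.012 -0.451 -0.892
outer loop
vertex -3.792 -2.429 0.946
vertex -2.743 -2.564 1.028
vertex -3.404 -3.307 1.395
endloop
endfacet
facet normal -0.930 -0.331 0.156
outer loop
vertex -3.792 -2.429 0.946
vertex -3.404 -3.307 1.395
vertex -3.805 -1.901 1.991
endloop
endfacet
facet normal -0.931 -0.331 0.156
outer loop
vertex -3.805 -1.901 1.991
vertex -3.404 -3.307 1.395
vertex -3.417 -2.78 2.439
endloop
endfacet
facet normal -0.011 0.450 0.893
outer loop
vertex -3.805 -1.901 1.991
vertex -3.417 -2.78 2.439
vertex -2.757 -2.036 2.072
endloop
endfacet
facet normal 0.012 -0.451 -0.892
outer loop
vertex -3.404 -3.307 1.395
vertex -2.743 -2.564 1.028
vertex -2.355 -3.442 1.477
endloop
endfacet
facet normal -0.148 -0.884 0.444
outer loop
vertex -3.404 -3.307 1.395
vertex -2.355 -3.442 1.477
vertex -3.417 -2.78 2.439
endloop
endfacet
facet normal -0.149 -0.884 0.444
outer loop
vertex -3.417 -2.78 2.439
vertex -2.355 -3.442 1.477
vertex -2.369 -2.915 2.521
endloop
endfacet
facet normal -0.012 0.451 0.893
outer loop
vertex -3.417 -2.78 2.439
vertex -2.369 -2.915 2.521
vertex -2.757 -2.036 2.072
endloop
endfacet
facet normal 0.011 -0.451 -0.892
outer loop
vertex -2.355 -3.442 1.477
vertex -2.743 -2.564 1.028
vertex -1.695 -2.699 1.109
endloop
endfacet
facet normal 0.782 -0.552 0.289
outer loop
vertex -2.355 -3.442 1.477
vertex -1.695 -2.699 1.109
vertex -2.369 -2.915 2.521
endloop
endfacet
facet normal 0.782 -0.552 0.289
outer loop
vertex -2.369 -2.915 2.521
vertex -1.695 -2.699 1.109
vertex -1.708 -2.171 2.154
endloop
endfacet
facet normal -0.012 0.451 0.893
outer loop
vertex -2.369 -2.915 2.521
vertex -1.708 -2.171 2.154
vertex -2.757 -2.036 2.072
endloop
endfacet

endsolid


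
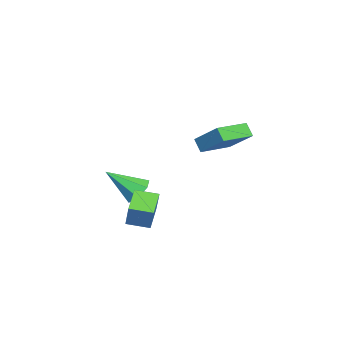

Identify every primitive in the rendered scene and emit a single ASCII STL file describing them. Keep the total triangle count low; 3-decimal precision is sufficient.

solid 
facet normal -0.173 0.732 -0.659
outer loop
vertex -0.933 -2.072 -3.554
vertex -1.559 -1.756 -3.039
vertex -0.711 -1.561 -3.045
endloop
endfacet
facet normal 0.940 -0.332 -0.077
outer loop
vertex -0.933 -2.072 -3.554
vertex -0.711 -1.561 -3.045
vertex -1.201 -3.264 -1.681
endloop
endfacet
facet normal -0.173 0.732 -0.659
outer loop
vertex -0.711 -1.561 -3.045
vertex -1.559 -1.756 -3.039
vertex -1.128 -1.197 -2.531
endloop
endfacet
facet normal 0.824 0.190 0.534
outer loop
vertex -0.711 -1.561 -3.045
vertex -1.128 -1.197 -2.531
vertex -1.201 -3.264 -1.681
endloop
endfacet
facet normal -0.174 0.732 -0.658
outer loop
vertex -1.128 -1.197 -2.531
vertex -1.559 -1.756 -3.039
vertex -1.869 -1.254 -2.399
endloop
endfacet
facet normal 0.135 0.373 0.918
outer loop
vertex -1.128 -1.197 -2.531
vertex -1.869 -1.254 -2.399
vertex -1.201 -3.264 -1.681
endloop
endfacet
facet normal -0.174 0.732 -0.659
outer loop
vertex -1.869 -1.254 -2.399
vertex -1.559 -1.756 -3.039
vertex -2.377 -1.69 -2.749
endloop
endfacet
facet normal -0.610 0.079 0.788
outer loop
vertex -1.869 -1.254 -2.399
vertex -2.377 -1.69 -2.749
vertex -1.201 -3.264 -1.681
endloop
endfacet
facet normal -0.174 0.732 -0.658
outer loop
vertex -2.377 -1.69 -2.749
vertex -1.559 -1.756 -3.039
vertex -2.269 -2.175 -3.317
endloop
endfacet
facet normal -0.849 -0.471 0.241
outer loop
vertex -2.377 -1.69 -2.749
vertex -2.269 -2.175 -3.317
vertex -1.201 -3.264 -1.681
endloop
endfacet
facet normal -0.174 0.732 -0.659
outer loop
vertex -2.269 -2.175 -3.317
vertex -1.559 -1.756 -3.039
vertex -1.626 -2.345 -3.675
endloop
endfacet
facet normal -0.401 -0.861 -0.312
outer loop
vertex -2.269 -2.175 -3.317
vertex -1.626 -2.345 -3.675
vertex -1.201 -3.264 -1.681
endloop
endfacet
facet normal -0.173 0.732 -0.659
outer loop
vertex -1.626 -2.345 -3.675
vertex -1.559 -1.756 -3.039
vertex -0.933 -2.072 -3.554
endloop
endfacet
facet normal 0.394 -0.800 -0.453
outer loop
vertex -1.626 -2.345 -3.675
vertex -0.933 -2.072 -3.554
vertex -1.201 -3.264 -1.681
endloop
endfacet
facet normal -0.451 -0.444 0.774
outer loop
vertex 3.634 2.997 3.812
vertex 2.257 4.097 3.64
vertex 2.841 1.828 2.679
endloop
endfacet
facet normal 0.777 -0.622 0.098
outer loop
vertex 3.203 2.183 2.06
vertex 3.634 2.997 3.812
vertex 2.841 1.828 2.679
endloop
endfacet
facet normal -0.452 -0.444 0.774
outer loop
vertex 2.841 1.828 2.679
vertex 2.257 4.097 3.64
vertex 1.465 2.928 2.507
endloop
endfacet
facet normal -0.438 -0.645 -0.626
outer loop
vertex 1.465 2.928 2.507
vertex 3.203 2.183 2.06
vertex 2.841 1.828 2.679
endloop
endfacet
facet normal 0.437 0.646 0.626
outer loop
vertex 3.634 2.997 3.812
vertex 2.619 4.452 3.021
vertex 2.257 4.097 3.64
endloop
endfacet
facet normal 0.778 -0.621 0.097
outer loop
vertex 3.995 3.352 3.193
vertex 3.634 2.997 3.812
vertex 3.203 2.183 2.06
endloop
endfacet
facet normal 0.438 0.646 0.626
outer loop
vertex 3.995 3.352 3.193
vertex 2.619 4.452 3.021
vertex 3.634 2.997 3.812
endloop
endfacet
facet normal -0.777 0.622 -0.098
outer loop
vertex 2.257 4.097 3.64
vertex 2.619 4.452 3.021
vertex 1.465 2.928 2.507
endloop
endfacet
facet normal -0.438 -0.646 -0.626
outer loop
vertex 1.826 3.283 1.888
vertex 3.203 2.183 2.06
vertex 1.465 2.928 2.507
endloop
endfacet
facet normal -0.777 0.621 -0.097
outer loop
vertex 1.465 2.928 2.507
vertex 2.619 4.452 3.021
vertex 1.826 3.283 1.888
endloop
endfacet
facet normal 0.451 0.444 -0.774
outer loop
vertex 1.826 3.283 1.888
vertex 3.995 3.352 3.193
vertex 3.203 2.183 2.06
endloop
endfacet
facet normal 0.452 0.444 -0.774
outer loop
vertex 2.619 4.452 3.021
vertex 3.995 3.352 3.193
vertex 1.826 3.283 1.888
endloop
endfacet
facet normal -0.910 0.000 0.414
outer loop
vertex 0.674 -1.426 -1.868
vertex 0.579 -0.248 -2.078
vertex 0.073 -1.71 -3.19
endloop
endfacet
facet normal 0.078 -0.981 0.175
outer loop
vertex 1.421 -1.712 -3.802
vertex 0.674 -1.426 -1.868
vertex 0.073 -1.71 -3.19
endloop
endfacet
facet normal -0.911 0.001 0.413
outer loop
vertex 0.073 -1.71 -3.19
vertex 0.579 -0.248 -2.078
vertex -0.021 -0.533 -3.401
endloop
endfacet
facet normal -0.406 -0.193 -0.893
outer loop
vertex -0.021 -0.533 -3.401
vertex 1.421 -1.712 -3.802
vertex 0.073 -1.71 -3.19
endloop
endfacet
facet normal 0.406 0.192 0.893
outer loop
vertex 0.674 -1.426 -1.868
vertex 1.927 -0.25 -2.69
vertex 0.579 -0.248 -2.078
endloop
endfacet
facet normal 0.079 -0.981 0.176
outer loop
vertex 2.021 -1.427 -2.479
vertex 0.674 -1.426 -1.868
vertex 1.421 -1.712 -3.802
endloop
endfacet
facet normal 0.405 0.193 0.894
outer loop
vertex 2.021 -1.427 -2.479
vertex 1.927 -0.25 -2.69
vertex 0.674 -1.426 -1.868
endloop
endfacet
facet normal -0.078 0.981 -0.176
outer loop
vertex 0.579 -0.248 -2.078
vertex 1.927 -0.25 -2.69
vertex -0.021 -0.533 -3.401
endloop
endfacet
facet normal -0.406 -0.192 -0.894
outer loop
vertex 1.326 -0.534 -4.012
vertex 1.421 -1.712 -3.802
vertex -0.021 -0.533 -3.401
endloop
endfacet
facet normal -0.079 0.981 -0.175
outer loop
vertex -0.021 -0.533 -3.401
vertex 1.927 -0.25 -2.69
vertex 1.326 -0.534 -4.012
endloop
endfacet
facet normal 0.911 -0.000 -0.413
outer loop
vertex 1.326 -0.534 -4.012
vertex 2.021 -1.427 -2.479
vertex 1.421 -1.712 -3.802
endloop
endfacet
facet normal 0.910 -0.001 -0.414
outer loop
vertex 1.927 -0.25 -2.69
vertex 2.021 -1.427 -2.479
vertex 1.326 -0.534 -4.012
endloop
endfacet

endsolid


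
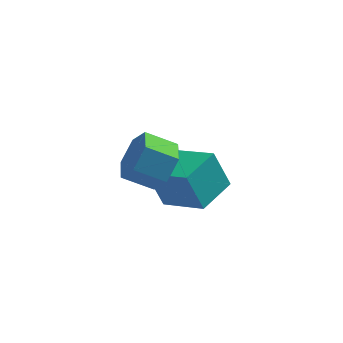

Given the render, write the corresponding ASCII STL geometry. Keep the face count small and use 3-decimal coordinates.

solid 
facet normal 0.864 -0.123 -0.488
outer loop
vertex 3.28 0.955 -0.156
vertex 2.897 0.473 -0.713
vertex 2.944 1.293 -0.836
endloop
endfacet
facet normal 0.299 0.905 0.302
outer loop
vertex 3.28 0.955 -0.156
vertex 2.944 1.293 -0.836
vertex 2.346 1.088 0.37
endloop
endfacet
facet normal 0.300 0.905 0.302
outer loop
vertex 2.346 1.088 0.37
vertex 2.944 1.293 -0.836
vertex 2.011 1.426 -0.309
endloop
endfacet
facet normal -0.864 0.123 0.488
outer loop
vertex 2.346 1.088 0.37
vertex 2.011 1.426 -0.309
vertex 1.963 0.607 -0.187
endloop
endfacet
facet normal 0.865 -0.123 -0.487
outer loop
vertex 2.944 1.293 -0.836
vertex 2.897 0.473 -0.713
vertex 2.562 0.811 -1.393
endloop
endfacet
facet normal -0.201 0.805 -0.559
outer loop
vertex 2.944 1.293 -0.836
vertex 2.562 0.811 -1.393
vertex 2.011 1.426 -0.309
endloop
endfacet
facet normal -0.199 0.806 -0.558
outer loop
vertex 2.011 1.426 -0.309
vertex 2.562 0.811 -1.393
vertex 1.628 0.945 -0.867
endloop
endfacet
facet normal -0.865 0.123 0.487
outer loop
vertex 2.011 1.426 -0.309
vertex 1.628 0.945 -0.867
vertex 1.963 0.607 -0.187
endloop
endfacet
facet normal 0.864 -0.124 -0.487
outer loop
vertex 2.562 0.811 -1.393
vertex 2.897 0.473 -0.713
vertex 2.514 -0.008 -1.27
endloop
endfacet
facet normal -0.499 -0.100 -0.861
outer loop
vertex 2.562 0.811 -1.393
vertex 2.514 -0.008 -1.27
vertex 1.628 0.945 -0.867
endloop
endfacet
facet normal -0.499 -0.100 -0.861
outer loop
vertex 1.628 0.945 -0.867
vertex 2.514 -0.008 -1.27
vertex 1.58 0.125 -0.744
endloop
endfacet
facet normal -0.864 0.124 0.487
outer loop
vertex 1.628 0.945 -0.867
vertex 1.58 0.125 -0.744
vertex 1.963 0.607 -0.187
endloop
endfacet
facet normal 0.864 -0.123 -0.488
outer loop
vertex 2.514 -0.008 -1.27
vertex 2.897 0.473 -0.713
vertex 2.849 -0.346 -0.591
endloop
endfacet
facet normal -0.299 -0.905 -0.303
outer loop
vertex 2.514 -0.008 -1.27
vertex 2.849 -0.346 -0.591
vertex 1.58 0.125 -0.744
endloop
endfacet
facet normal -0.300 -0.905 -0.302
outer loop
vertex 1.58 0.125 -0.744
vertex 2.849 -0.346 -0.591
vertex 1.916 -0.213 -0.064
endloop
endfacet
facet normal -0.864 0.123 0.488
outer loop
vertex 1.58 0.125 -0.744
vertex 1.916 -0.213 -0.064
vertex 1.963 0.607 -0.187
endloop
endfacet
facet normal 0.865 -0.123 -0.487
outer loop
vertex 2.849 -0.346 -0.591
vertex 2.897 0.473 -0.713
vertex 3.232 0.135 -0.033
endloop
endfacet
facet normal 0.200 -0.806 0.557
outer loop
vertex 2.849 -0.346 -0.591
vertex 3.232 0.135 -0.033
vertex 1.916 -0.213 -0.064
endloop
endfacet
facet normal 0.200 -0.805 0.559
outer loop
vertex 1.916 -0.213 -0.064
vertex 3.232 0.135 -0.033
vertex 2.298 0.269 0.493
endloop
endfacet
facet normal -0.865 0.123 0.487
outer loop
vertex 1.916 -0.213 -0.064
vertex 2.298 0.269 0.493
vertex 1.963 0.607 -0.187
endloop
endfacet
facet normal 0.864 -0.124 -0.487
outer loop
vertex 3.232 0.135 -0.033
vertex 2.897 0.473 -0.713
vertex 3.28 0.955 -0.156
endloop
endfacet
facet normal 0.499 0.100 0.861
outer loop
vertex 3.232 0.135 -0.033
vertex 3.28 0.955 -0.156
vertex 2.298 0.269 0.493
endloop
endfacet
facet normal 0.499 0.100 0.861
outer loop
vertex 2.298 0.269 0.493
vertex 3.28 0.955 -0.156
vertex 2.346 1.088 0.37
endloop
endfacet
facet normal -0.864 0.124 0.487
outer loop
vertex 2.298 0.269 0.493
vertex 2.346 1.088 0.37
vertex 1.963 0.607 -0.187
endloop
endfacet
facet normal -0.654 -0.756 -0.033
outer loop
vertex 3.585 1.581 -2.484
vertex 2.47 2.579 -3.225
vertex 4.068 1.216 -3.702
endloop
endfacet
facet normal 0.668 -0.598 0.444
outer loop
vertex 4.99 2.281 -3.655
vertex 3.585 1.581 -2.484
vertex 4.068 1.216 -3.702
endloop
endfacet
facet normal -0.654 -0.756 -0.032
outer loop
vertex 4.068 1.216 -3.702
vertex 2.47 2.579 -3.225
vertex 2.952 2.214 -4.443
endloop
endfacet
facet normal 0.355 -0.268 -0.896
outer loop
vertex 2.952 2.214 -4.443
vertex 4.99 2.281 -3.655
vertex 4.068 1.216 -3.702
endloop
endfacet
facet normal -0.355 0.268 0.896
outer loop
vertex 3.585 1.581 -2.484
vertex 3.392 3.644 -3.178
vertex 2.47 2.579 -3.225
endloop
endfacet
facet normal 0.668 -0.598 0.443
outer loop
vertex 4.508 2.646 -2.437
vertex 3.585 1.581 -2.484
vertex 4.99 2.281 -3.655
endloop
endfacet
facet normal -0.355 0.268 0.896
outer loop
vertex 4.508 2.646 -2.437
vertex 3.392 3.644 -3.178
vertex 3.585 1.581 -2.484
endloop
endfacet
facet normal -0.668 0.598 -0.443
outer loop
vertex 2.47 2.579 -3.225
vertex 3.392 3.644 -3.178
vertex 2.952 2.214 -4.443
endloop
endfacet
facet normal 0.355 -0.268 -0.896
outer loop
vertex 3.875 3.279 -4.396
vertex 4.99 2.281 -3.655
vertex 2.952 2.214 -4.443
endloop
endfacet
facet normal -0.667 0.598 -0.444
outer loop
vertex 2.952 2.214 -4.443
vertex 3.392 3.644 -3.178
vertex 3.875 3.279 -4.396
endloop
endfacet
facet normal 0.654 0.755 0.033
outer loop
vertex 3.875 3.279 -4.396
vertex 4.508 2.646 -2.437
vertex 4.99 2.281 -3.655
endloop
endfacet
facet normal 0.654 0.756 0.033
outer loop
vertex 3.392 3.644 -3.178
vertex 4.508 2.646 -2.437
vertex 3.875 3.279 -4.396
endloop
endfacet

endsolid


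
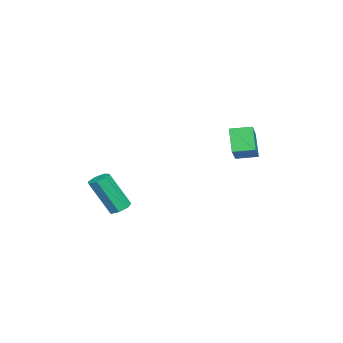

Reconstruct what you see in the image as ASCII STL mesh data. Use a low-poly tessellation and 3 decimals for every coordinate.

solid 
facet normal -0.101 0.461 -0.882
outer loop
vertex -0.298 -3.393 -3.184
vertex -0.748 -3.092 -2.975
vertex -0.184 -2.953 -2.967
endloop
endfacet
facet normal 0.969 -0.156 -0.193
outer loop
vertex -0.298 -3.393 -3.184
vertex -0.184 -2.953 -2.967
vertex -0.083 -4.37 -1.315
endloop
endfacet
facet normal 0.969 -0.156 -0.193
outer loop
vertex -0.083 -4.37 -1.315
vertex -0.184 -2.953 -2.967
vertex 0.031 -3.93 -1.098
endloop
endfacet
facet normal 0.102 -0.461 0.881
outer loop
vertex -0.083 -4.37 -1.315
vertex 0.031 -3.93 -1.098
vertex -0.532 -4.068 -1.105
endloop
endfacet
facet normal -0.101 0.461 -0.881
outer loop
vertex -0.184 -2.953 -2.967
vertex -0.748 -3.092 -2.975
vertex -0.495 -2.618 -2.756
endloop
endfacet
facet normal 0.780 0.587 0.217
outer loop
vertex -0.184 -2.953 -2.967
vertex -0.495 -2.618 -2.756
vertex 0.031 -3.93 -1.098
endloop
endfacet
facet normal 0.781 0.586 0.216
outer loop
vertex 0.031 -3.93 -1.098
vertex -0.495 -2.618 -2.756
vertex -0.279 -3.594 -0.887
endloop
endfacet
facet normal 0.102 -0.460 0.882
outer loop
vertex 0.031 -3.93 -1.098
vertex -0.279 -3.594 -0.887
vertex -0.532 -4.068 -1.105
endloop
endfacet
facet normal -0.100 0.461 -0.882
outer loop
vertex -0.495 -2.618 -2.756
vertex -0.748 -3.092 -2.975
vertex -0.995 -2.639 -2.71
endloop
endfacet
facet normal 0.005 0.887 0.462
outer loop
vertex -0.495 -2.618 -2.756
vertex -0.995 -2.639 -2.71
vertex -0.279 -3.594 -0.887
endloop
endfacet
facet normal 0.004 0.887 0.463
outer loop
vertex -0.279 -3.594 -0.887
vertex -0.995 -2.639 -2.71
vertex -0.78 -3.616 -0.84
endloop
endfacet
facet normal 0.103 -0.460 0.882
outer loop
vertex -0.279 -3.594 -0.887
vertex -0.78 -3.616 -0.84
vertex -0.532 -4.068 -1.105
endloop
endfacet
facet normal -0.101 0.461 -0.882
outer loop
vertex -0.995 -2.639 -2.71
vertex -0.748 -3.092 -2.975
vertex -1.309 -3.001 -2.863
endloop
endfacet
facet normal -0.775 0.520 0.361
outer loop
vertex -0.995 -2.639 -2.71
vertex -1.309 -3.001 -2.863
vertex -0.78 -3.616 -0.84
endloop
endfacet
facet normal -0.775 0.520 0.361
outer loop
vertex -0.78 -3.616 -0.84
vertex -1.309 -3.001 -2.863
vertex -1.094 -3.978 -0.993
endloop
endfacet
facet normal 0.102 -0.461 0.882
outer loop
vertex -0.78 -3.616 -0.84
vertex -1.094 -3.978 -0.993
vertex -0.532 -4.068 -1.105
endloop
endfacet
facet normal -0.102 0.460 -0.882
outer loop
vertex -1.309 -3.001 -2.863
vertex -0.748 -3.092 -2.975
vertex -1.201 -3.432 -3.1
endloop
endfacet
facet normal -0.971 -0.237 -0.012
outer loop
vertex -1.309 -3.001 -2.863
vertex -1.201 -3.432 -3.1
vertex -1.094 -3.978 -0.993
endloop
endfacet
facet normal -0.971 -0.239 -0.013
outer loop
vertex -1.094 -3.978 -0.993
vertex -1.201 -3.432 -3.1
vertex -0.985 -4.408 -1.231
endloop
endfacet
facet normal 0.102 -0.462 0.881
outer loop
vertex -1.094 -3.978 -0.993
vertex -0.985 -4.408 -1.231
vertex -0.532 -4.068 -1.105
endloop
endfacet
facet normal -0.102 0.460 -0.882
outer loop
vertex -1.201 -3.432 -3.1
vertex -0.748 -3.092 -2.975
vertex -0.751 -3.606 -3.243
endloop
endfacet
facet normal -0.436 -0.818 -0.377
outer loop
vertex -1.201 -3.432 -3.1
vertex -0.751 -3.606 -3.243
vertex -0.985 -4.408 -1.231
endloop
endfacet
facet normal -0.436 -0.818 -0.377
outer loop
vertex -0.985 -4.408 -1.231
vertex -0.751 -3.606 -3.243
vertex -0.535 -4.582 -1.374
endloop
endfacet
facet normal 0.101 -0.462 0.881
outer loop
vertex -0.985 -4.408 -1.231
vertex -0.535 -4.582 -1.374
vertex -0.532 -4.068 -1.105
endloop
endfacet
facet normal -0.102 0.460 -0.882
outer loop
vertex -0.751 -3.606 -3.243
vertex -0.748 -3.092 -2.975
vertex -0.298 -3.393 -3.184
endloop
endfacet
facet normal 0.427 -0.781 -0.457
outer loop
vertex -0.751 -3.606 -3.243
vertex -0.298 -3.393 -3.184
vertex -0.535 -4.582 -1.374
endloop
endfacet
facet normal 0.426 -0.781 -0.457
outer loop
vertex -0.535 -4.582 -1.374
vertex -0.298 -3.393 -3.184
vertex -0.083 -4.37 -1.315
endloop
endfacet
facet normal 0.102 -0.462 0.881
outer loop
vertex -0.535 -4.582 -1.374
vertex -0.083 -4.37 -1.315
vertex -0.532 -4.068 -1.105
endloop
endfacet
facet normal -0.828 -0.132 -0.545
outer loop
vertex -3.407 1.521 1.201
vertex -3.668 2.559 1.346
vertex -2.699 1.861 0.042
endloop
endfacet
facet normal 0.242 -0.961 -0.134
outer loop
vertex -1.192 2.101 1.034
vertex -3.407 1.521 1.201
vertex -2.699 1.861 0.042
endloop
endfacet
facet normal -0.828 -0.132 -0.545
outer loop
vertex -2.699 1.861 0.042
vertex -3.668 2.559 1.346
vertex -2.96 2.899 0.187
endloop
endfacet
facet normal 0.506 0.243 -0.828
outer loop
vertex -2.96 2.899 0.187
vertex -1.192 2.101 1.034
vertex -2.699 1.861 0.042
endloop
endfacet
facet normal -0.506 -0.243 0.828
outer loop
vertex -3.407 1.521 1.201
vertex -2.161 2.799 2.338
vertex -3.668 2.559 1.346
endloop
endfacet
facet normal 0.242 -0.961 -0.134
outer loop
vertex -1.9 1.761 2.193
vertex -3.407 1.521 1.201
vertex -1.192 2.101 1.034
endloop
endfacet
facet normal -0.506 -0.243 0.828
outer loop
vertex -1.9 1.761 2.193
vertex -2.161 2.799 2.338
vertex -3.407 1.521 1.201
endloop
endfacet
facet normal -0.242 0.961 0.134
outer loop
vertex -3.668 2.559 1.346
vertex -2.161 2.799 2.338
vertex -2.96 2.899 0.187
endloop
endfacet
facet normal 0.506 0.243 -0.828
outer loop
vertex -1.453 3.139 1.179
vertex -1.192 2.101 1.034
vertex -2.96 2.899 0.187
endloop
endfacet
facet normal -0.242 0.961 0.134
outer loop
vertex -2.96 2.899 0.187
vertex -2.161 2.799 2.338
vertex -1.453 3.139 1.179
endloop
endfacet
facet normal 0.828 0.132 0.545
outer loop
vertex -1.453 3.139 1.179
vertex -1.9 1.761 2.193
vertex -1.192 2.101 1.034
endloop
endfacet
facet normal 0.828 0.132 0.545
outer loop
vertex -2.161 2.799 2.338
vertex -1.9 1.761 2.193
vertex -1.453 3.139 1.179
endloop
endfacet

endsolid


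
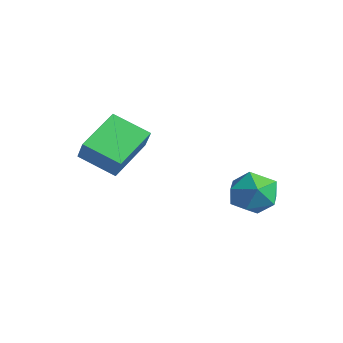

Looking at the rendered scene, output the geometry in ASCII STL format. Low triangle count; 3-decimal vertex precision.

solid 
facet normal -0.526 0.153 -0.837
outer loop
vertex -4.62 -2.082 1.517
vertex -3.372 -1.369 0.863
vertex -4.011 -3.787 0.822
endloop
endfacet
facet normal -0.790 -0.451 0.414
outer loop
vertex -3.448 -3.951 1.717
vertex -4.62 -2.082 1.517
vertex -4.011 -3.787 0.822
endloop
endfacet
facet normal -0.526 0.153 -0.837
outer loop
vertex -4.011 -3.787 0.822
vertex -3.372 -1.369 0.863
vertex -2.762 -3.075 0.167
endloop
endfacet
facet normal 0.313 -0.879 -0.358
outer loop
vertex -2.762 -3.075 0.167
vertex -3.448 -3.951 1.717
vertex -4.011 -3.787 0.822
endloop
endfacet
facet normal -0.314 0.879 0.359
outer loop
vertex -4.62 -2.082 1.517
vertex -2.809 -1.533 1.758
vertex -3.372 -1.369 0.863
endloop
endfacet
facet normal -0.791 -0.451 0.414
outer loop
vertex -4.058 -2.245 2.413
vertex -4.62 -2.082 1.517
vertex -3.448 -3.951 1.717
endloop
endfacet
facet normal -0.314 0.880 0.357
outer loop
vertex -4.058 -2.245 2.413
vertex -2.809 -1.533 1.758
vertex -4.62 -2.082 1.517
endloop
endfacet
facet normal 0.790 0.452 -0.414
outer loop
vertex -3.372 -1.369 0.863
vertex -2.809 -1.533 1.758
vertex -2.762 -3.075 0.167
endloop
endfacet
facet normal 0.315 -0.879 -0.357
outer loop
vertex -2.2 -3.238 1.063
vertex -3.448 -3.951 1.717
vertex -2.762 -3.075 0.167
endloop
endfacet
facet normal 0.791 0.451 -0.414
outer loop
vertex -2.762 -3.075 0.167
vertex -2.809 -1.533 1.758
vertex -2.2 -3.238 1.063
endloop
endfacet
facet normal 0.526 -0.153 0.837
outer loop
vertex -2.2 -3.238 1.063
vertex -4.058 -2.245 2.413
vertex -3.448 -3.951 1.717
endloop
endfacet
facet normal 0.526 -0.153 0.837
outer loop
vertex -2.809 -1.533 1.758
vertex -4.058 -2.245 2.413
vertex -2.2 -3.238 1.063
endloop
endfacet
facet normal -0.115 0.597 0.794
outer loop
vertex -0.286 1.338 -0.234
vertex -0.004 0.583 0.374
vertex 0.688 1.215 -0.001
endloop
endfacet
facet normal 0.071 0.974 0.217
outer loop
vertex -0.286 1.338 -0.234
vertex 0.688 1.215 -0.001
vertex 0.42 1.445 -0.947
endloop
endfacet
facet normal -0.421 0.860 -0.288
outer loop
vertex -0.286 1.338 -0.234
vertex 0.42 1.445 -0.947
vertex -0.437 0.956 -1.156
endloop
endfacet
facet normal -0.910 0.413 -0.022
outer loop
vertex -0.286 1.338 -0.234
vertex -0.437 0.956 -1.156
vertex -0.699 0.423 -0.34
endloop
endfacet
facet normal -0.721 0.251 0.646
outer loop
vertex -0.286 1.338 -0.234
vertex -0.699 0.423 -0.34
vertex -0.004 0.583 0.374
endloop
endfacet
facet normal 0.694 0.720 -0.022
outer loop
vertex 0.42 1.445 -0.947
vertex 0.688 1.215 -0.001
vertex 1.139 0.757 -0.78
endloop
endfacet
facet normal 0.395 0.109 0.912
outer loop
vertex 0.688 1.215 -0.001
vertex -0.004 0.583 0.374
vertex 0.877 0.224 0.036
endloop
endfacet
facet normal -0.587 -0.450 0.673
outer loop
vertex -0.004 0.583 0.374
vertex -0.699 0.423 -0.34
vertex 0.02 -0.265 -0.173
endloop
endfacet
facet normal -0.894 -0.186 -0.408
outer loop
vertex -0.699 0.423 -0.34
vertex -0.437 0.956 -1.156
vertex -0.248 -0.035 -1.119
endloop
endfacet
facet normal -0.102 0.537 -0.837
outer loop
vertex -0.437 0.956 -1.156
vertex 0.42 1.445 -0.947
vertex 0.444 0.597 -1.494
endloop
endfacet
facet normal 0.910 -0.413 0.022
outer loop
vertex 0.726 -0.158 -0.886
vertex 1.139 0.757 -0.78
vertex 0.877 0.224 0.036
endloop
endfacet
facet normal 0.421 -0.860 0.288
outer loop
vertex 0.726 -0.158 -0.886
vertex 0.877 0.224 0.036
vertex 0.02 -0.265 -0.173
endloop
endfacet
facet normal -0.071 -0.974 -0.217
outer loop
vertex 0.726 -0.158 -0.886
vertex 0.02 -0.265 -0.173
vertex -0.248 -0.035 -1.119
endloop
endfacet
facet normal 0.115 -0.597 -0.794
outer loop
vertex 0.726 -0.158 -0.886
vertex -0.248 -0.035 -1.119
vertex 0.444 0.597 -1.494
endloop
endfacet
facet normal 0.721 -0.251 -0.646
outer loop
vertex 0.726 -0.158 -0.886
vertex 0.444 0.597 -1.494
vertex 1.139 0.757 -0.78
endloop
endfacet
facet normal 0.894 0.186 0.408
outer loop
vertex 0.877 0.224 0.036
vertex 1.139 0.757 -0.78
vertex 0.688 1.215 -0.001
endloop
endfacet
facet normal 0.102 -0.537 0.837
outer loop
vertex 0.02 -0.265 -0.173
vertex 0.877 0.224 0.036
vertex -0.004 0.583 0.374
endloop
endfacet
facet normal -0.694 -0.720 0.022
outer loop
vertex -0.248 -0.035 -1.119
vertex 0.02 -0.265 -0.173
vertex -0.699 0.423 -0.34
endloop
endfacet
facet normal -0.395 -0.109 -0.912
outer loop
vertex 0.444 0.597 -1.494
vertex -0.248 -0.035 -1.119
vertex -0.437 0.956 -1.156
endloop
endfacet
facet normal 0.587 0.450 -0.673
outer loop
vertex 1.139 0.757 -0.78
vertex 0.444 0.597 -1.494
vertex 0.42 1.445 -0.947
endloop
endfacet

endsolid


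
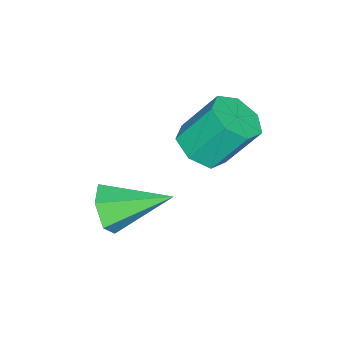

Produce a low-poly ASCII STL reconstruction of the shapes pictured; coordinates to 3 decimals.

solid 
facet normal 0.245 -0.525 -0.815
outer loop
vertex -2.162 -0.839 1.898
vertex -2.751 -1.455 2.117
vertex -2.866 -0.738 1.621
endloop
endfacet
facet normal 0.298 0.841 -0.451
outer loop
vertex -2.162 -0.839 1.898
vertex -2.866 -0.738 1.621
vertex -2.58 0.052 3.285
endloop
endfacet
facet normal 0.299 0.841 -0.451
outer loop
vertex -2.58 0.052 3.285
vertex -2.866 -0.738 1.621
vertex -3.284 0.153 3.007
endloop
endfacet
facet normal -0.247 0.524 0.815
outer loop
vertex -2.58 0.052 3.285
vertex -3.284 0.153 3.007
vertex -3.169 -0.565 3.503
endloop
endfacet
facet normal 0.246 -0.524 -0.815
outer loop
vertex -2.866 -0.738 1.621
vertex -2.751 -1.455 2.117
vertex -3.484 -1.177 1.717
endloop
endfacet
facet normal -0.534 0.629 -0.565
outer loop
vertex -2.866 -0.738 1.621
vertex -3.484 -1.177 1.717
vertex -3.284 0.153 3.007
endloop
endfacet
facet normal -0.535 0.628 -0.565
outer loop
vertex -3.284 0.153 3.007
vertex -3.484 -1.177 1.717
vertex -3.901 -0.286 3.103
endloop
endfacet
facet normal -0.246 0.524 0.815
outer loop
vertex -3.284 0.153 3.007
vertex -3.901 -0.286 3.103
vertex -3.169 -0.565 3.503
endloop
endfacet
facet normal 0.246 -0.524 -0.815
outer loop
vertex -3.484 -1.177 1.717
vertex -2.751 -1.455 2.117
vertex -3.55 -1.826 2.114
endloop
endfacet
facet normal -0.966 -0.057 -0.254
outer loop
vertex -3.484 -1.177 1.717
vertex -3.55 -1.826 2.114
vertex -3.901 -0.286 3.103
endloop
endfacet
facet normal -0.966 -0.057 -0.254
outer loop
vertex -3.901 -0.286 3.103
vertex -3.55 -1.826 2.114
vertex -3.967 -0.935 3.501
endloop
endfacet
facet normal -0.245 0.525 0.815
outer loop
vertex -3.901 -0.286 3.103
vertex -3.967 -0.935 3.501
vertex -3.169 -0.565 3.503
endloop
endfacet
facet normal 0.246 -0.523 -0.816
outer loop
vertex -3.55 -1.826 2.114
vertex -2.751 -1.455 2.117
vertex -3.014 -2.196 2.513
endloop
endfacet
facet normal -0.669 -0.700 0.249
outer loop
vertex -3.55 -1.826 2.114
vertex -3.014 -2.196 2.513
vertex -3.967 -0.935 3.501
endloop
endfacet
facet normal -0.669 -0.700 0.248
outer loop
vertex -3.967 -0.935 3.501
vertex -3.014 -2.196 2.513
vertex -3.432 -1.305 3.9
endloop
endfacet
facet normal -0.245 0.525 0.815
outer loop
vertex -3.967 -0.935 3.501
vertex -3.432 -1.305 3.9
vertex -3.169 -0.565 3.503
endloop
endfacet
facet normal 0.247 -0.523 -0.816
outer loop
vertex -3.014 -2.196 2.513
vertex -2.751 -1.455 2.117
vertex -2.281 -2.008 2.614
endloop
endfacet
facet normal 0.132 -0.816 0.564
outer loop
vertex -3.014 -2.196 2.513
vertex -2.281 -2.008 2.614
vertex -3.432 -1.305 3.9
endloop
endfacet
facet normal 0.131 -0.816 0.563
outer loop
vertex -3.432 -1.305 3.9
vertex -2.281 -2.008 2.614
vertex -2.698 -1.118 4.0
endloop
endfacet
facet normal -0.245 0.524 0.815
outer loop
vertex -3.432 -1.305 3.9
vertex -2.698 -1.118 4.0
vertex -3.169 -0.565 3.503
endloop
endfacet
facet normal 0.245 -0.525 -0.815
outer loop
vertex -2.281 -2.008 2.614
vertex -2.751 -1.455 2.117
vertex -1.902 -1.405 2.34
endloop
endfacet
facet normal 0.833 -0.317 0.454
outer loop
vertex -2.281 -2.008 2.614
vertex -1.902 -1.405 2.34
vertex -2.698 -1.118 4.0
endloop
endfacet
facet normal 0.833 -0.317 0.454
outer loop
vertex -2.698 -1.118 4.0
vertex -1.902 -1.405 2.34
vertex -2.319 -0.514 3.727
endloop
endfacet
facet normal -0.246 0.523 0.816
outer loop
vertex -2.698 -1.118 4.0
vertex -2.319 -0.514 3.727
vertex -3.169 -0.565 3.503
endloop
endfacet
facet normal 0.245 -0.524 -0.816
outer loop
vertex -1.902 -1.405 2.34
vertex -2.751 -1.455 2.117
vertex -2.162 -0.839 1.898
endloop
endfacet
facet normal 0.908 0.420 0.003
outer loop
vertex -1.902 -1.405 2.34
vertex -2.162 -0.839 1.898
vertex -2.319 -0.514 3.727
endloop
endfacet
facet normal 0.907 0.421 0.003
outer loop
vertex -2.319 -0.514 3.727
vertex -2.162 -0.839 1.898
vertex -2.58 0.052 3.285
endloop
endfacet
facet normal -0.246 0.523 0.816
outer loop
vertex -2.319 -0.514 3.727
vertex -2.58 0.052 3.285
vertex -3.169 -0.565 3.503
endloop
endfacet
facet normal 0.380 -0.853 -0.356
outer loop
vertex -0.269 -3.457 0.75
vertex -0.768 -3.388 0.052
vertex 0.018 -3.039 0.055
endloop
endfacet
facet normal 0.677 0.473 0.564
outer loop
vertex -0.269 -3.457 0.75
vertex 0.018 -3.039 0.055
vertex -1.532 -1.672 0.768
endloop
endfacet
facet normal 0.380 -0.853 -0.356
outer loop
vertex 0.018 -3.039 0.055
vertex -0.768 -3.388 0.052
vertex -0.48 -2.97 -0.642
endloop
endfacet
facet normal 0.544 0.779 -0.311
outer loop
vertex 0.018 -3.039 0.055
vertex -0.48 -2.97 -0.642
vertex -1.532 -1.672 0.768
endloop
endfacet
facet normal 0.380 -0.853 -0.356
outer loop
vertex -0.48 -2.97 -0.642
vertex -0.768 -3.388 0.052
vertex -1.266 -3.319 -0.645
endloop
endfacet
facet normal -0.265 0.603 -0.753
outer loop
vertex -0.48 -2.97 -0.642
vertex -1.266 -3.319 -0.645
vertex -1.532 -1.672 0.768
endloop
endfacet
facet normal 0.380 -0.854 -0.356
outer loop
vertex -1.266 -3.319 -0.645
vertex -0.768 -3.388 0.052
vertex -1.554 -3.737 0.05
endloop
endfacet
facet normal -0.941 0.120 -0.317
outer loop
vertex -1.266 -3.319 -0.645
vertex -1.554 -3.737 0.05
vertex -1.532 -1.672 0.768
endloop
endfacet
facet normal 0.380 -0.854 -0.356
outer loop
vertex -1.554 -3.737 0.05
vertex -0.768 -3.388 0.052
vertex -1.056 -3.806 0.747
endloop
endfacet
facet normal -0.808 -0.186 0.559
outer loop
vertex -1.554 -3.737 0.05
vertex -1.056 -3.806 0.747
vertex -1.532 -1.672 0.768
endloop
endfacet
facet normal 0.380 -0.854 -0.356
outer loop
vertex -1.056 -3.806 0.747
vertex -0.768 -3.388 0.052
vertex -0.269 -3.457 0.75
endloop
endfacet
facet normal 0.001 -0.010 1.000
outer loop
vertex -1.056 -3.806 0.747
vertex -0.269 -3.457 0.75
vertex -1.532 -1.672 0.768
endloop
endfacet

endsolid
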